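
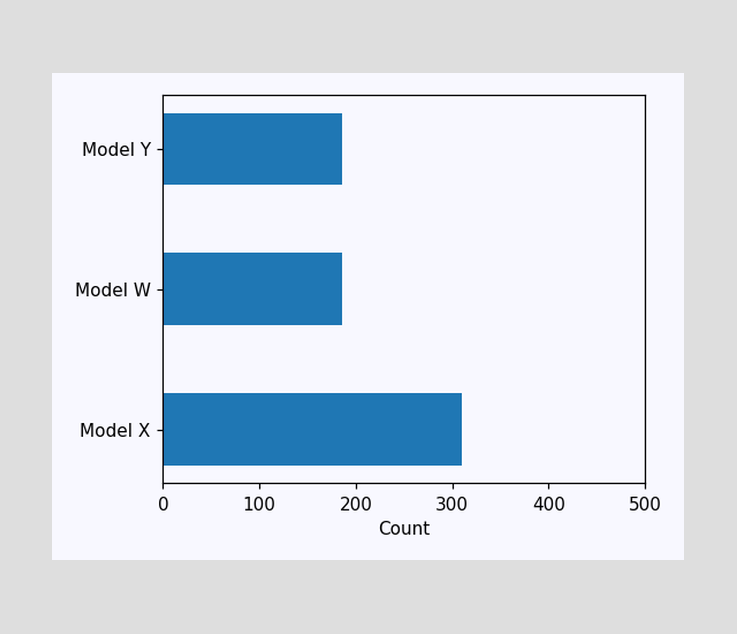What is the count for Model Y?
186

Reading along the chart's x-axis, the Model Y bar reaches 186.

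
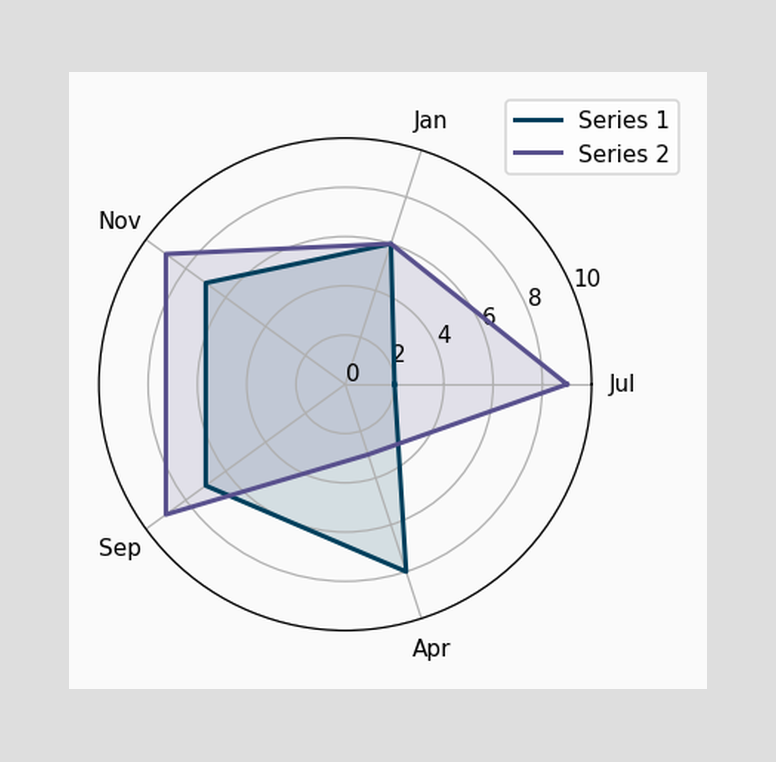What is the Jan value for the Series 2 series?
6

On the Jan axis, Series 2 reaches 6.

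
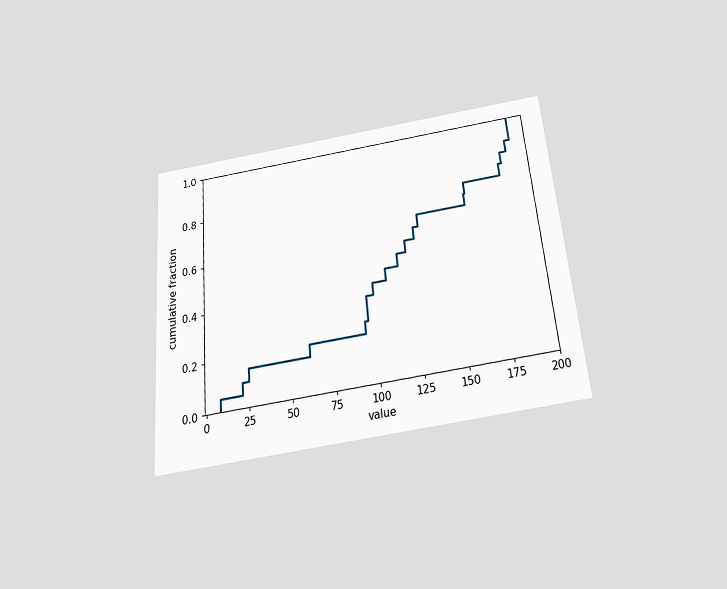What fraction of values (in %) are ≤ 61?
The chart is tilted about 5° counter-clockwise and viewed slightly from below. At x=61 the ECDF step is at 20%.

20%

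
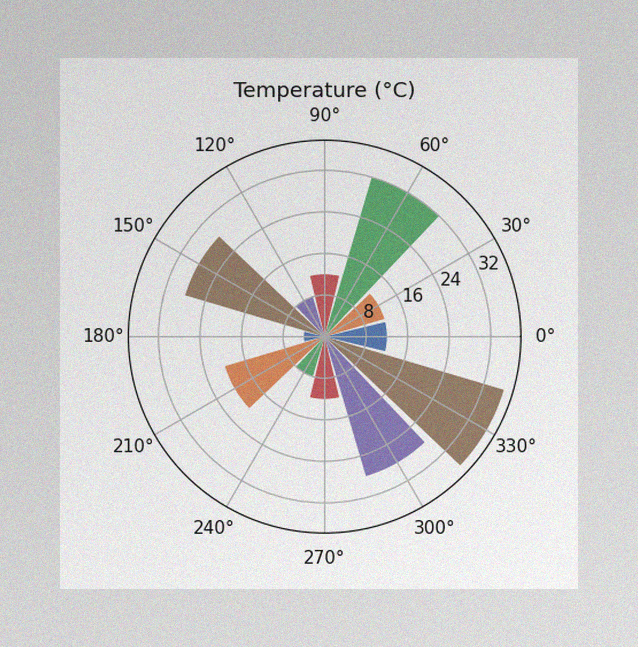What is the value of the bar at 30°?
12°C

The image has some photo noise and uneven lighting. The bar at 30° reaches 12°C on the radial axis.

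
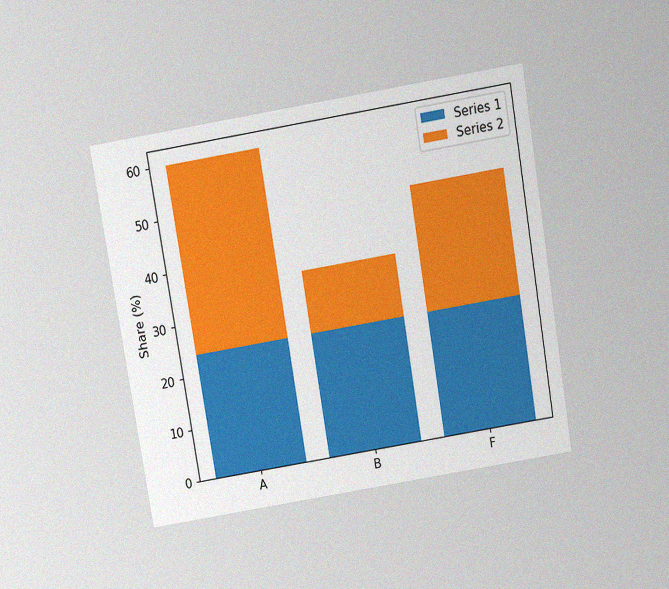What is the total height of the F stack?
The chart is tilted about 9° counter-clockwise and viewed slightly from above, with some photo noise. The F stack's top reaches 48% on the y-axis.

48%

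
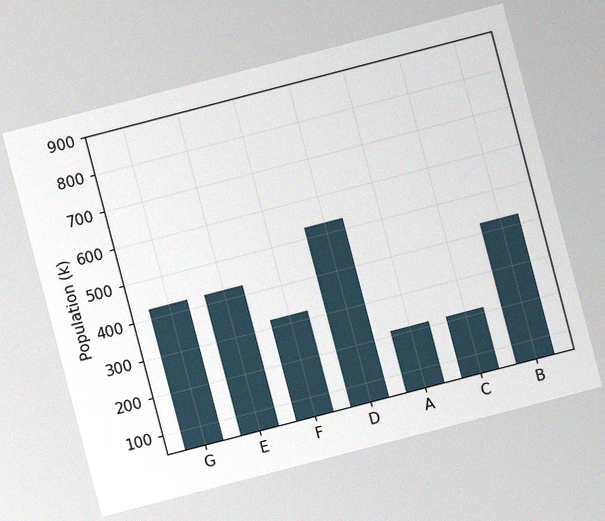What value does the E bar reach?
The chart is tilted about 15° counter-clockwise, with some photo noise. Reading along the chart's y-axis, the E bar reaches 424k.

424k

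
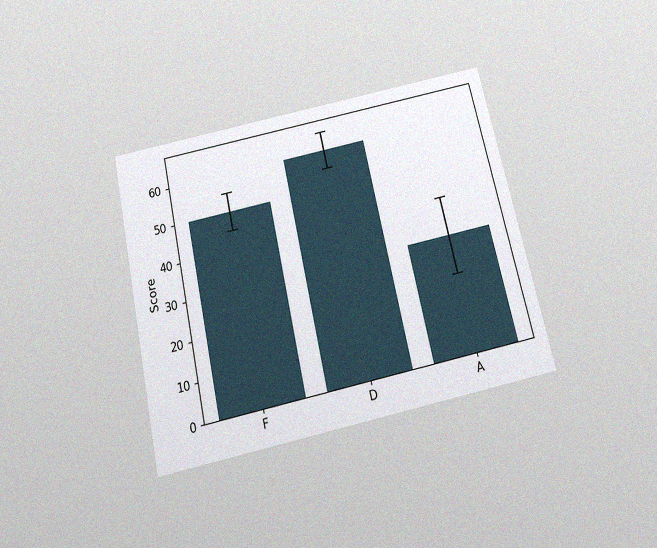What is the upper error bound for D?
The chart is tilted about 13° counter-clockwise and viewed slightly from below, with some photo noise. The D bar's upper whisker reaches 65.

65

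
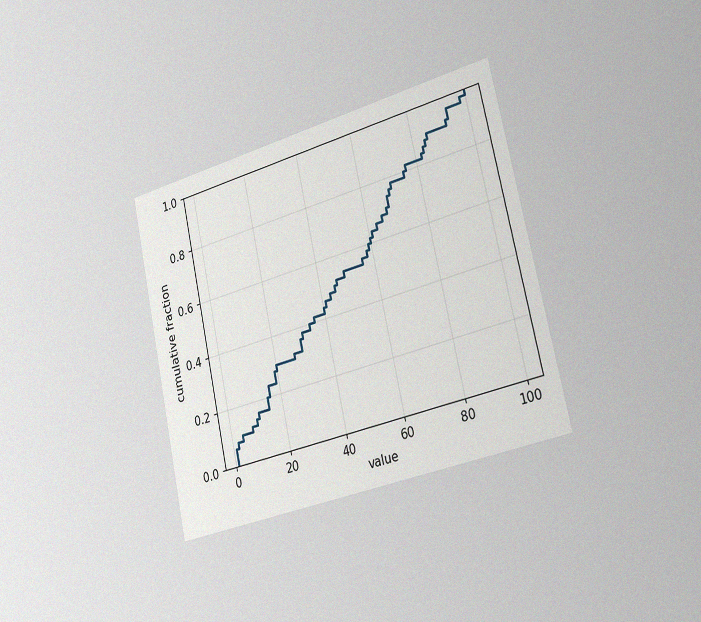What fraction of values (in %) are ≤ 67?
70%

The chart is tilted about 12° counter-clockwise and viewed slightly from the right, with some photo noise. At x=67 the ECDF step is at 70%.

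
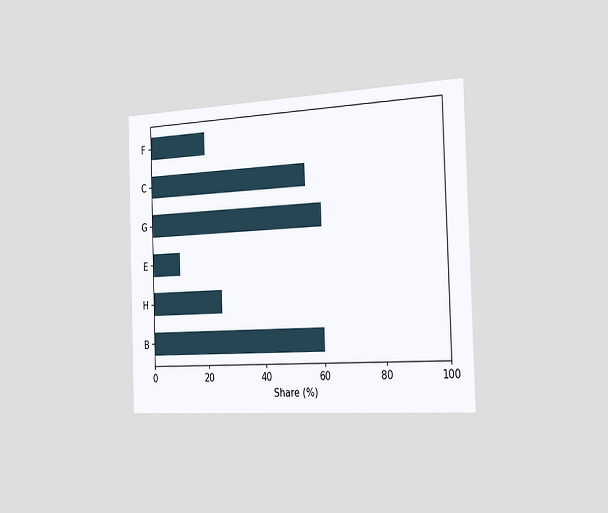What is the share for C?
55%

The chart is viewed slightly from the right. Reading along the chart's x-axis, the C bar reaches 55%.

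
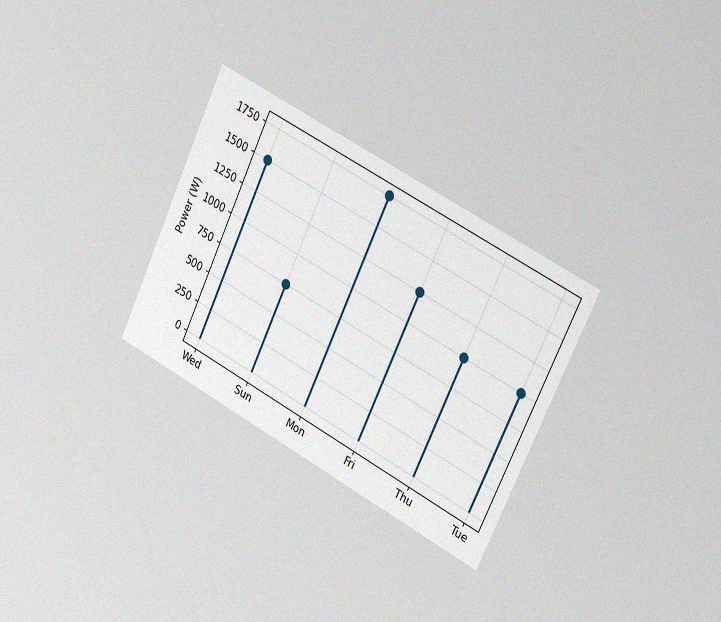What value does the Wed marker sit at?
The chart is tilted about 26° clockwise and viewed slightly from the right, with some photo noise. The Wed marker sits at 1500W.

1500W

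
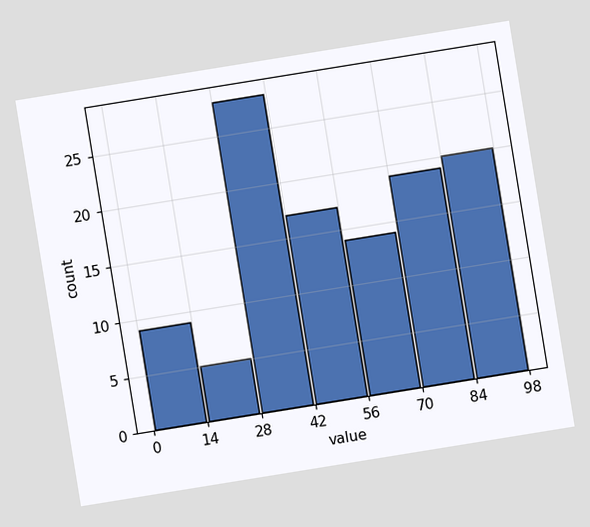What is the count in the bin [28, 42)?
28

The chart is tilted about 9° counter-clockwise. The [28, 42) bin has height 28.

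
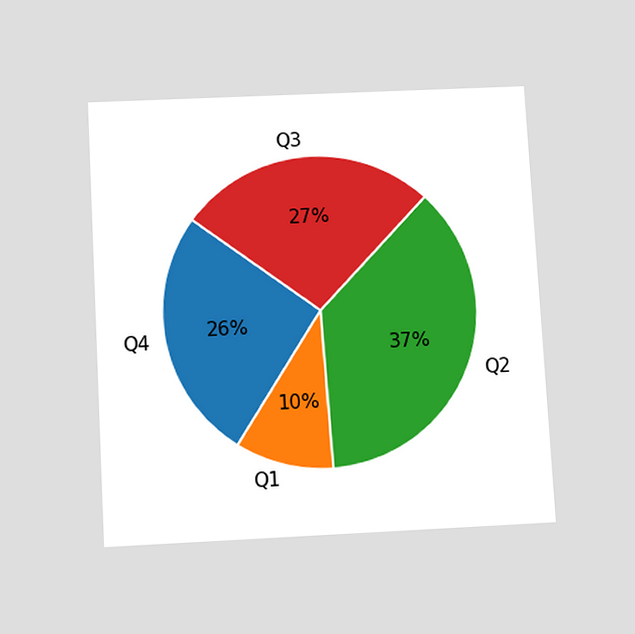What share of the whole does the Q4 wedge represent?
The chart is tilted about 3° counter-clockwise and viewed slightly from below. The Q4 slice takes up 26% of the pie.

26%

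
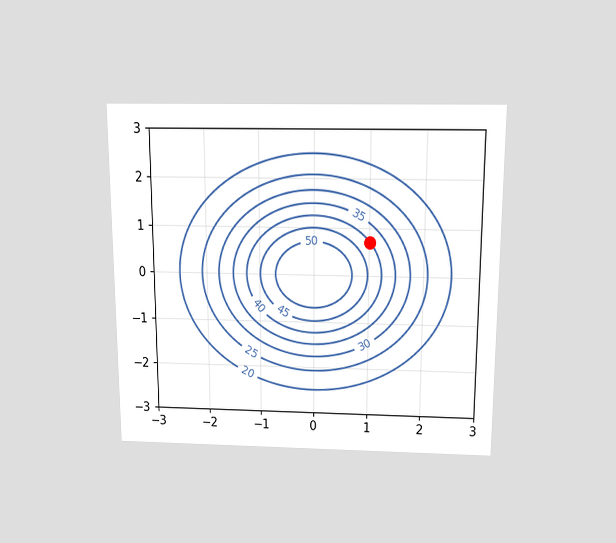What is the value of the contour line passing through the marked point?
The chart is viewed slightly from above. The marked point sits on the contour labelled 40.

40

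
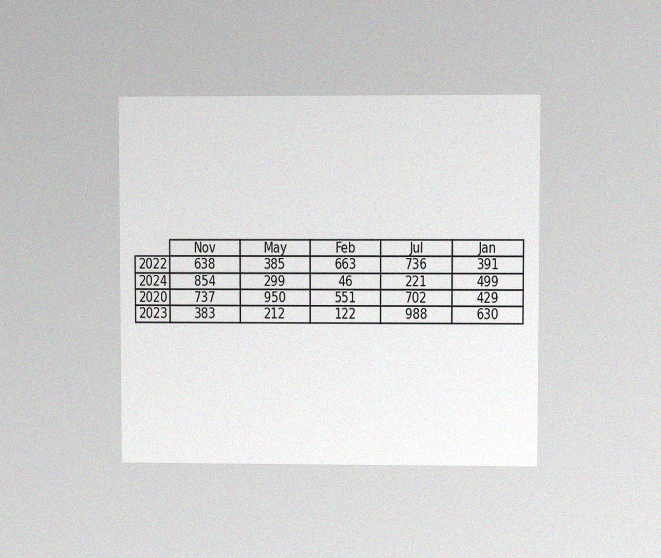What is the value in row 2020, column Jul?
702

The chart is viewed at a slight angle, with some photo noise. The (2020, Jul) cell reads 702.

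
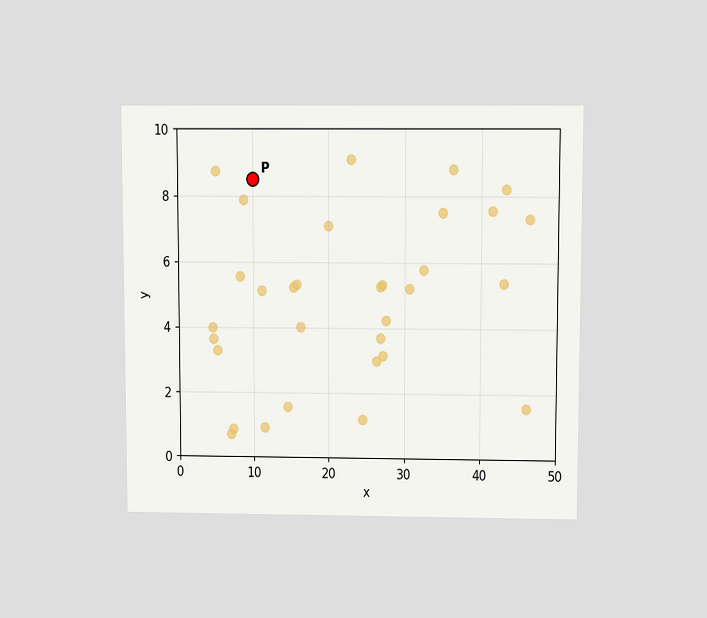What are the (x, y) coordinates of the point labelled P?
(10, 8.5)

The chart is viewed slightly from above. Following the gridlines from P to each axis, P sits at (10, 8.5).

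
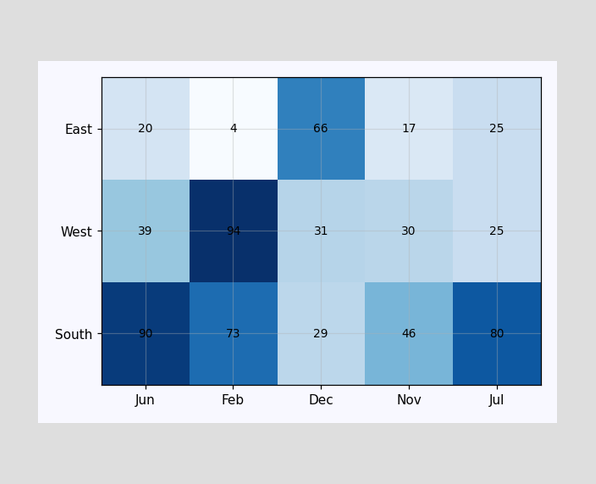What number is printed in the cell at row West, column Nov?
30

The (West, Nov) cell reads 30.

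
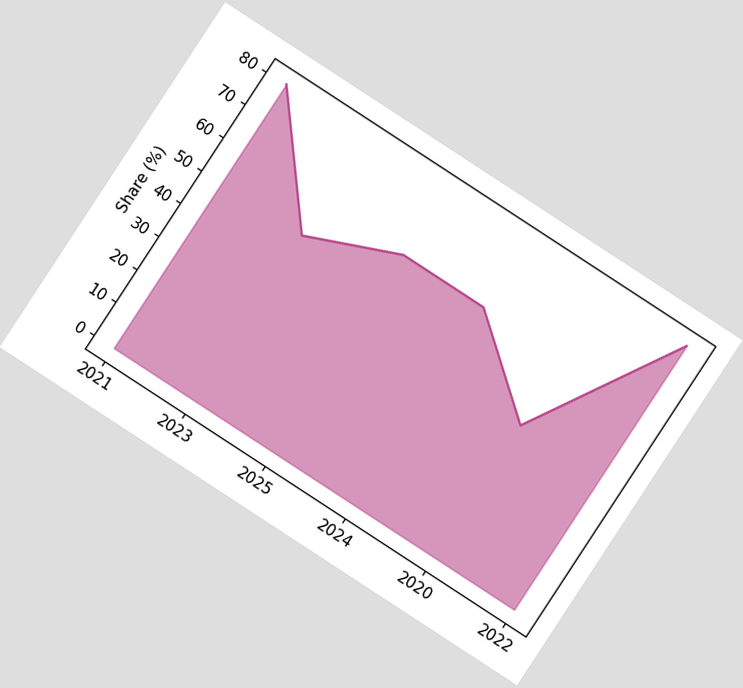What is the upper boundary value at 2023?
50%

The chart is tilted about 33° clockwise. At 2023 the upper boundary is at 50%.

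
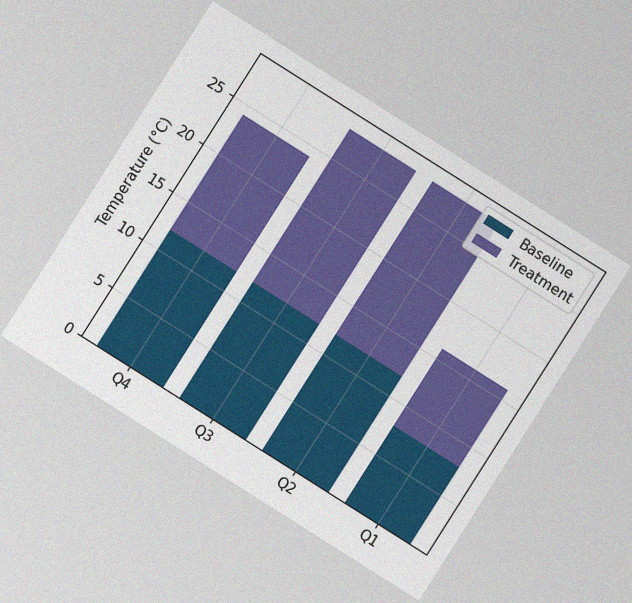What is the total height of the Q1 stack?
The chart is tilted about 32° clockwise, with some photo noise. The Q1 stack's top reaches 16°C on the y-axis.

16°C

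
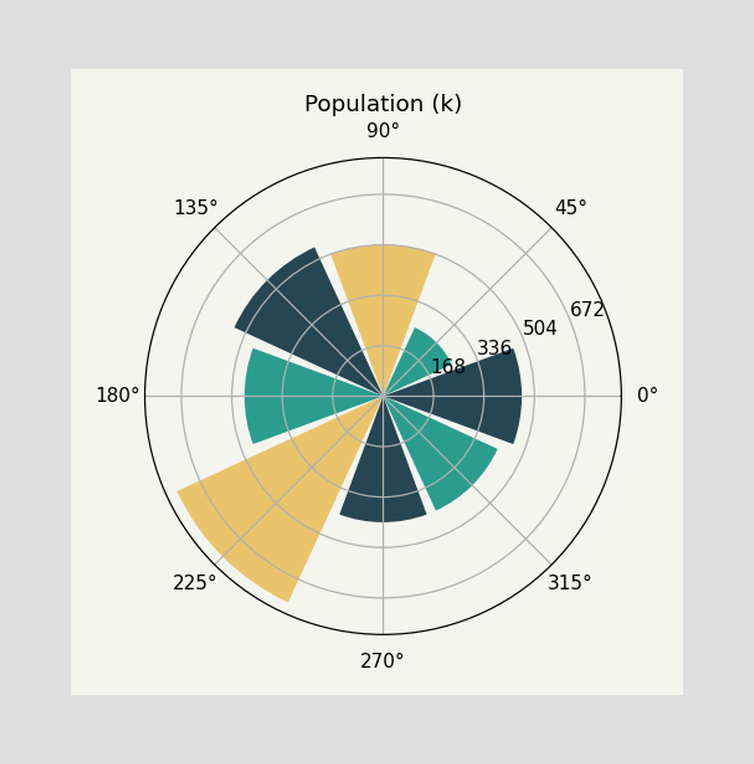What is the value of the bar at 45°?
The bar at 45° reaches 252k on the radial axis.

252k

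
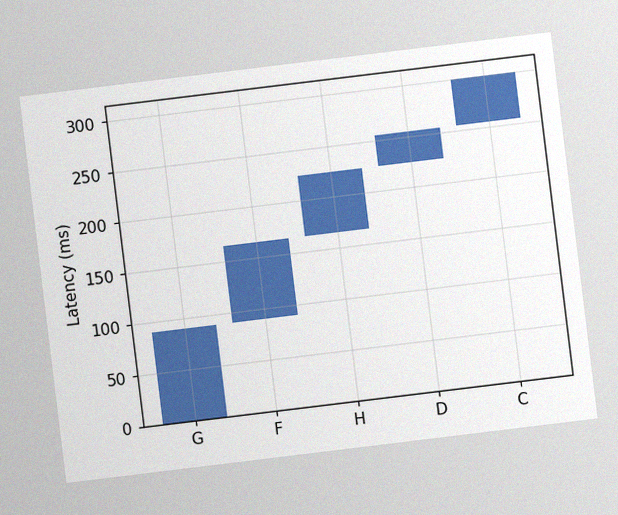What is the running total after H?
225ms

The chart is tilted about 7° counter-clockwise, with some photo noise. After H the running total reaches 225ms.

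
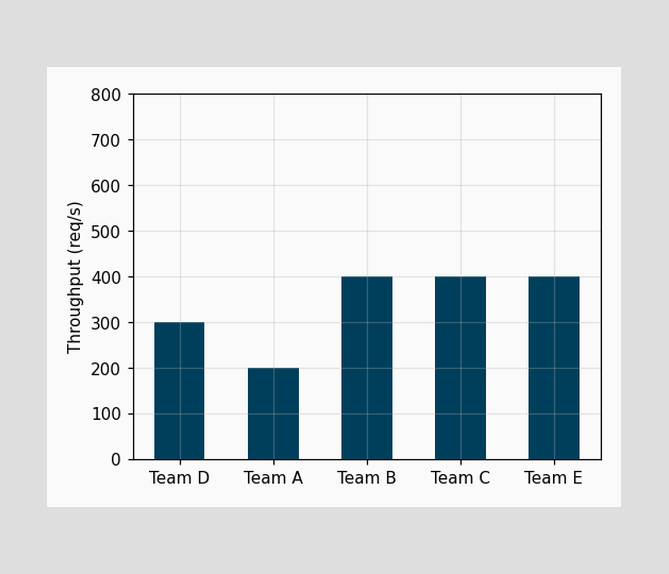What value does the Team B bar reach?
Reading along the chart's y-axis, the Team B bar reaches 400req/s.

400req/s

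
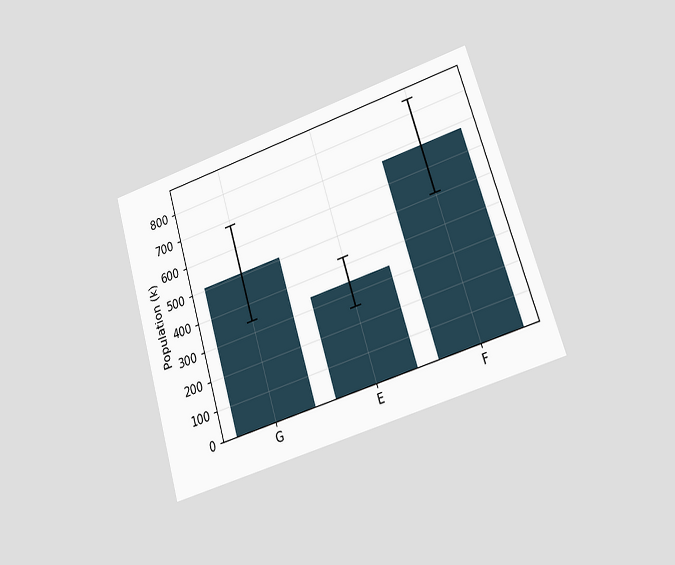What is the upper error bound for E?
425k

The chart is tilted about 17° counter-clockwise and viewed at a slight angle. The E bar's upper whisker reaches 425k.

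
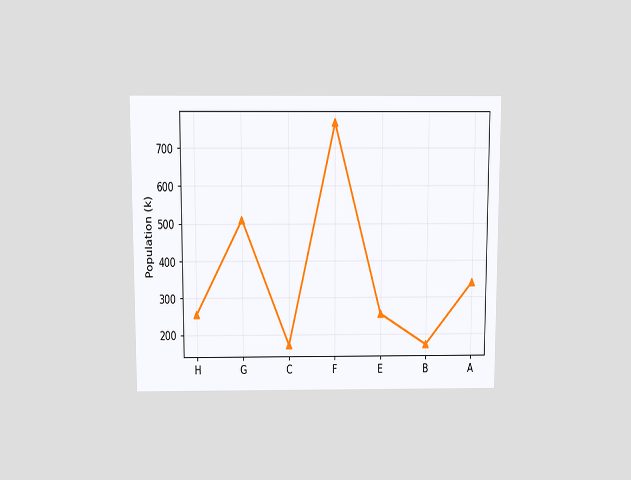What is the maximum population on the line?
The chart is viewed slightly from above. The highest point is at F, and reading across to the y-axis gives 765k.

765k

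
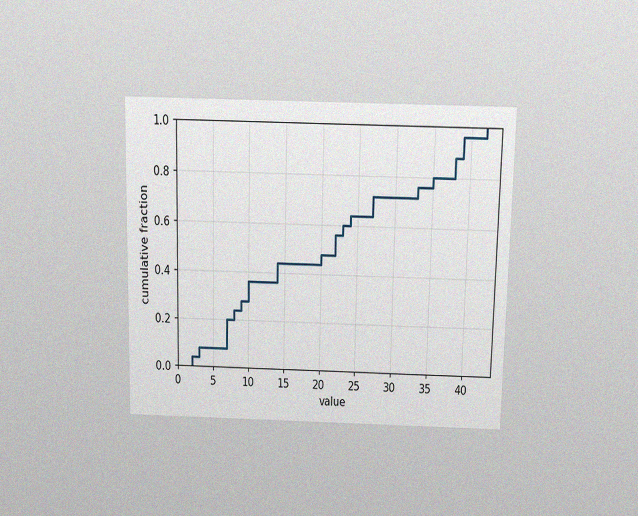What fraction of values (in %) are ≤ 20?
The chart is viewed slightly from above, with some photo noise. At x=20 the ECDF step is at 48%.

48%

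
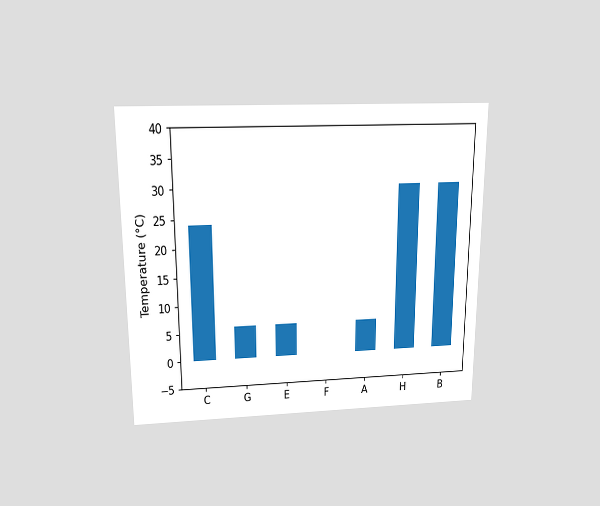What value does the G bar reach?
6°C

The chart is viewed slightly from above. Reading along the chart's y-axis, the G bar reaches 6°C.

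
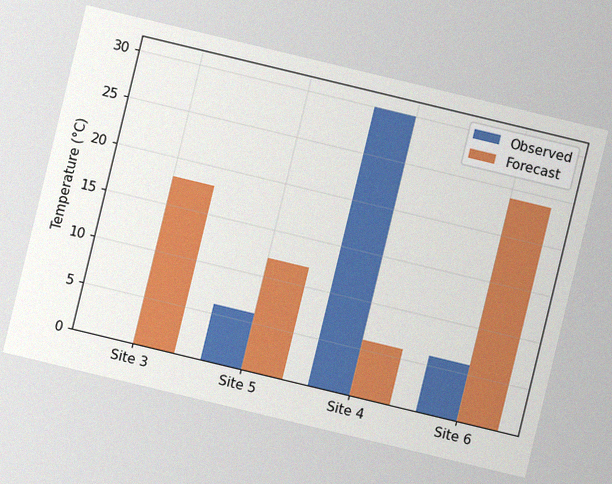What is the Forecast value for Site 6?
The chart is tilted about 14° clockwise, with some photo noise. The Forecast bar at Site 6 reaches 24°C on the y-axis.

24°C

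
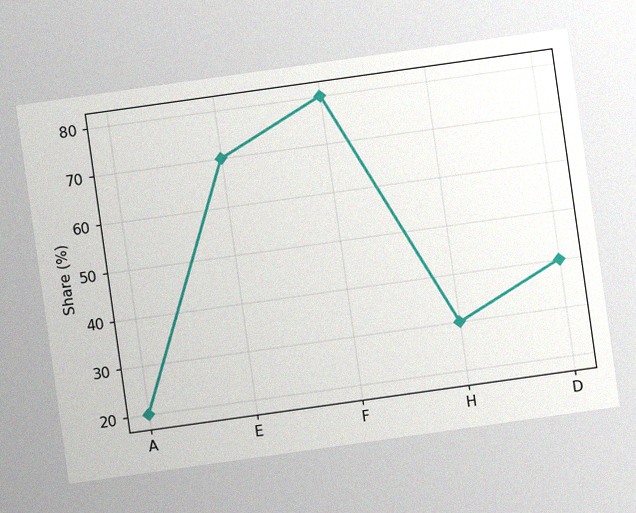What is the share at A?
20%

The chart is tilted about 8° counter-clockwise, with some photo noise. At A, the line is at 20%.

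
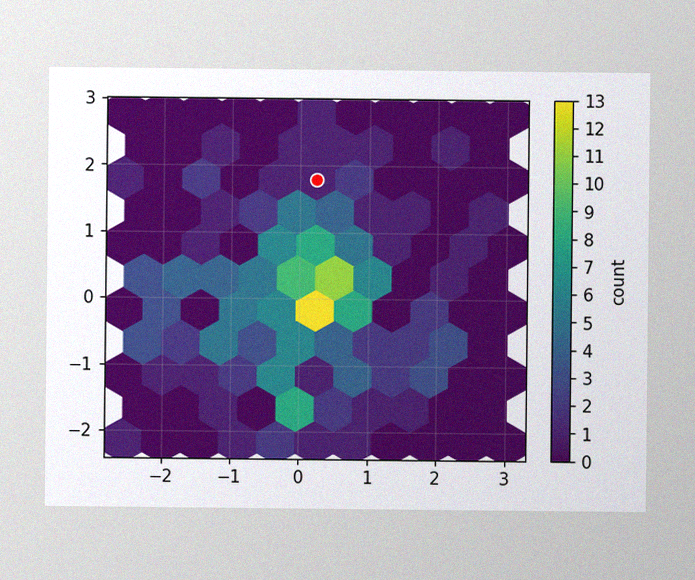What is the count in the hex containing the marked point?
1

The image has some photo noise and uneven lighting. The marked hex reads 1 on the colorbar.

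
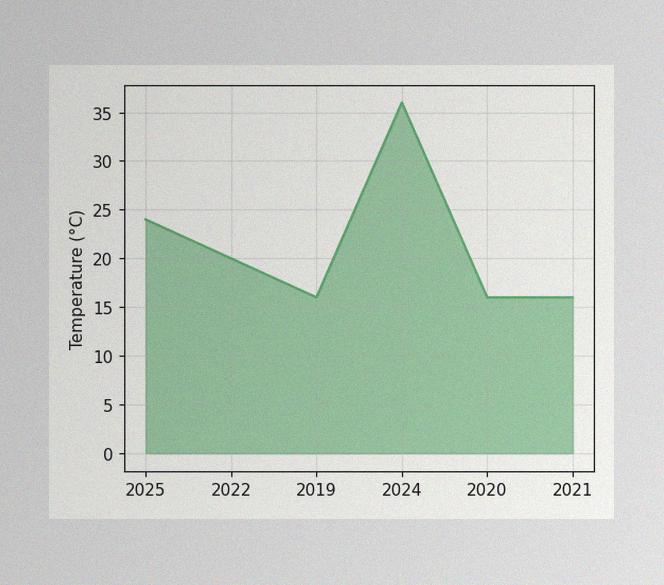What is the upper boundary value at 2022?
The image has some photo noise and uneven lighting. At 2022 the upper boundary is at 20°C.

20°C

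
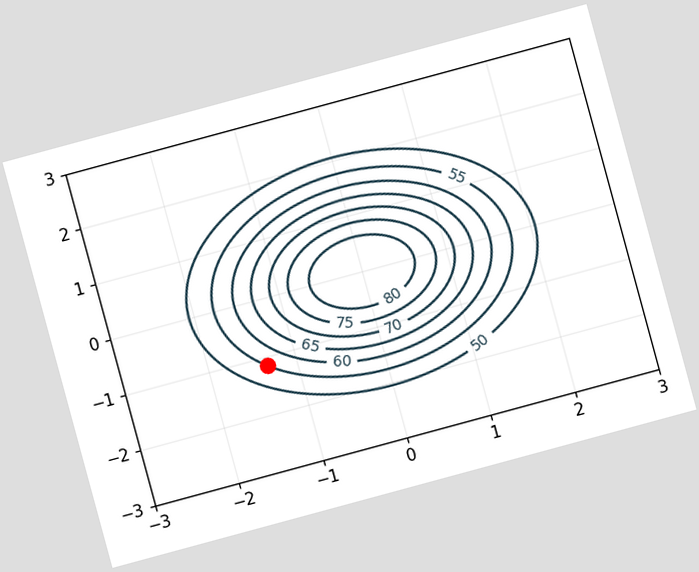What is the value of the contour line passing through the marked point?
55

The chart is tilted about 15° counter-clockwise. The marked point sits on the contour labelled 55.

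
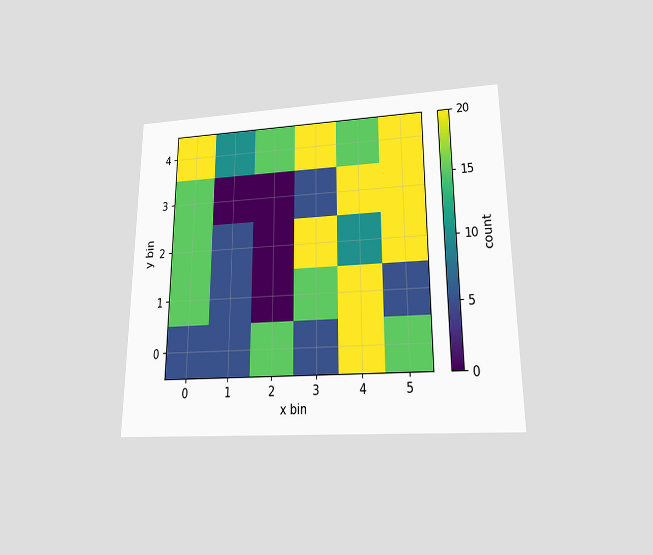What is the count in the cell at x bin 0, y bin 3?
15

The chart is viewed slightly from below. Matching the cell (0, 3) against the colorbar gives 15.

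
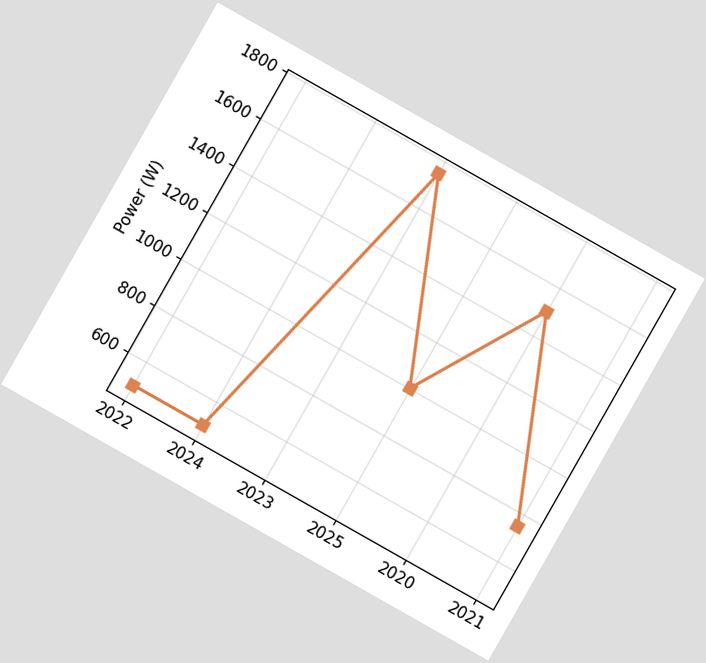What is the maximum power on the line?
The chart is tilted about 30° clockwise. The highest point is at 2023, and reading across to the y-axis gives 1750W.

1750W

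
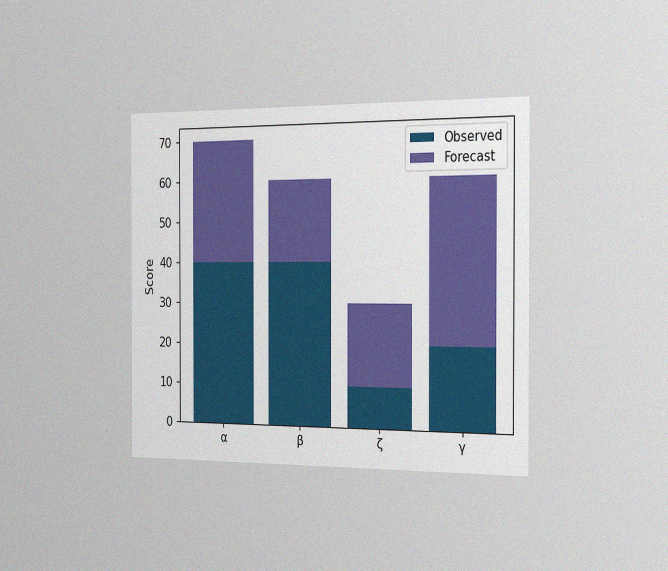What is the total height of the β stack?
60

The chart is viewed slightly from the right, with some photo noise. The β stack's top reaches 60 on the y-axis.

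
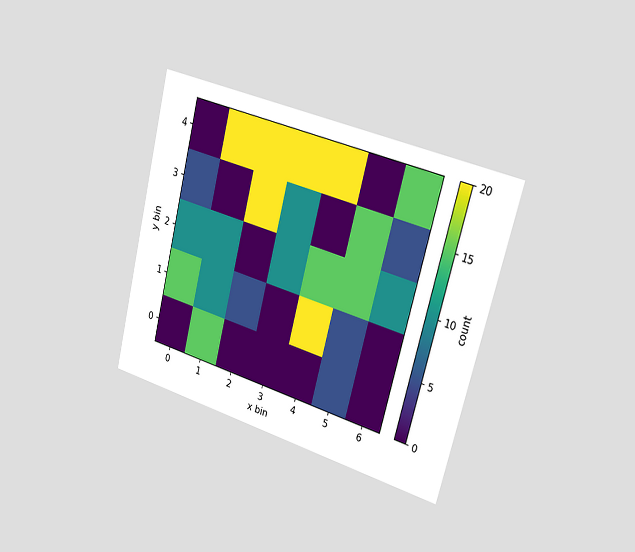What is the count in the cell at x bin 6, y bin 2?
10

The chart is tilted about 14° clockwise and viewed slightly from the right. Matching the cell (6, 2) against the colorbar gives 10.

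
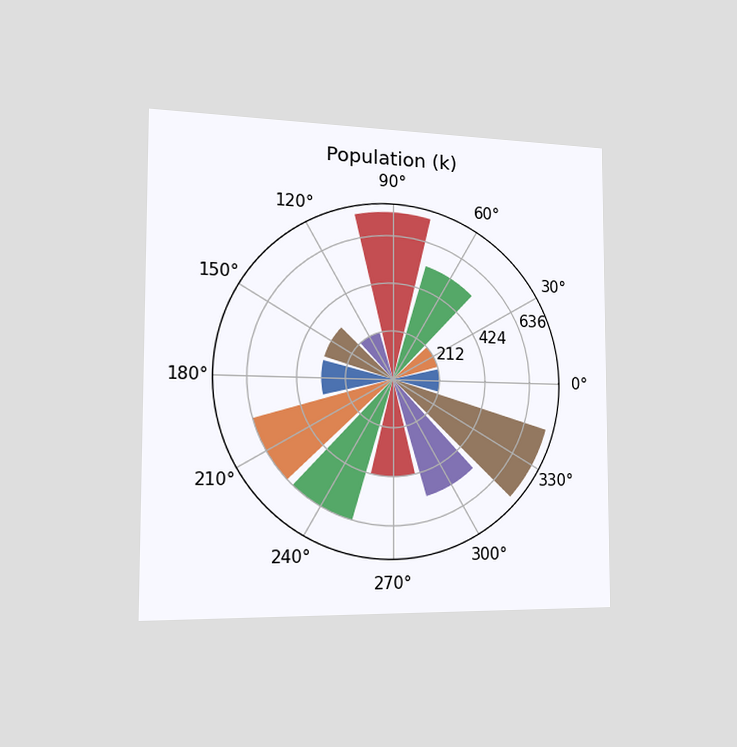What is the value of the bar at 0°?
212k

The chart is viewed slightly from the left. The bar at 0° reaches 212k on the radial axis.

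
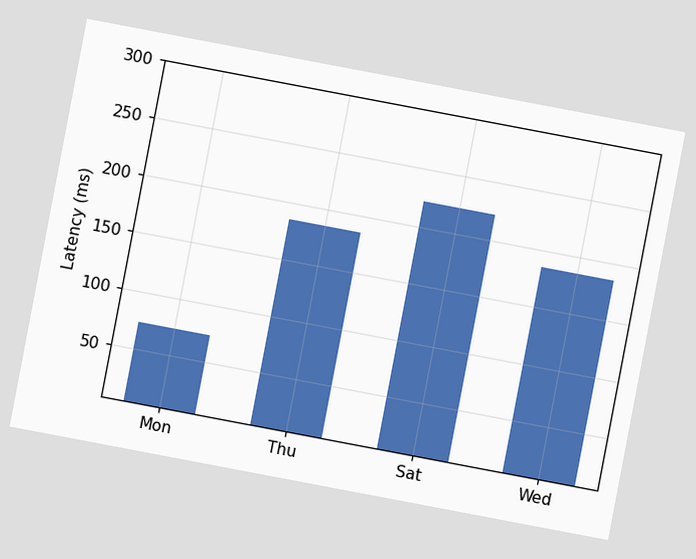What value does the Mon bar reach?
74ms

The chart is tilted about 11° clockwise. Reading along the chart's y-axis, the Mon bar reaches 74ms.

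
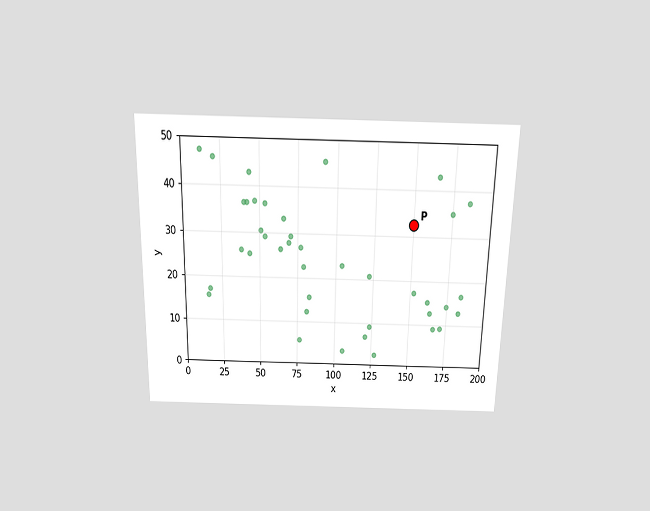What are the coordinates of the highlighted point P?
The chart is viewed slightly from above. Following the gridlines from P to each axis, P sits at (150, 32.5).

(150, 32.5)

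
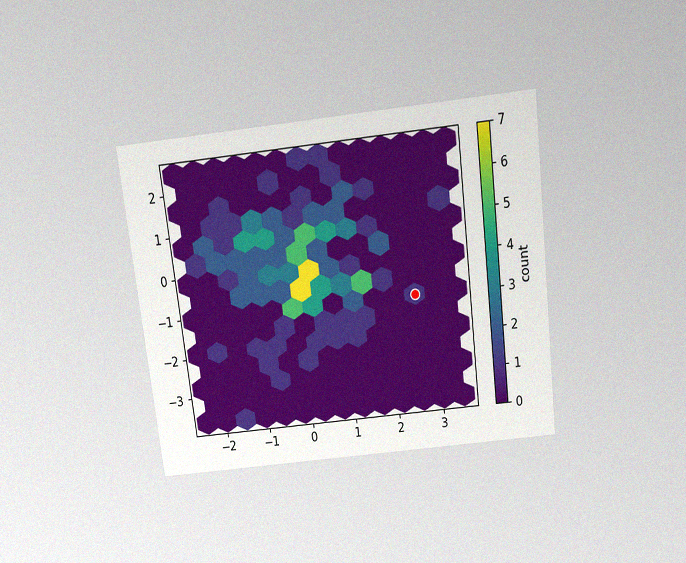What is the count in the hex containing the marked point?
The chart is tilted about 7° counter-clockwise and viewed slightly from above, with some photo noise. The marked hex reads 1 on the colorbar.

1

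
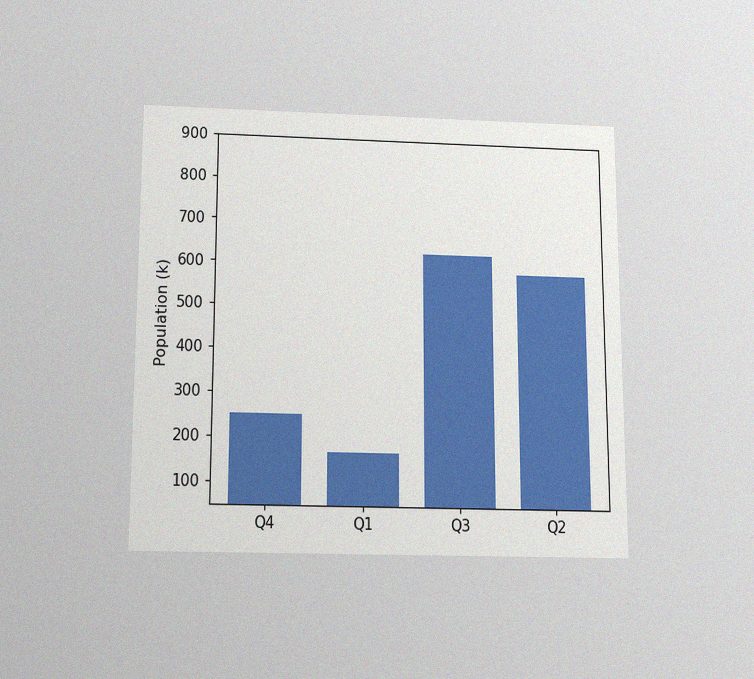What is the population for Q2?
The chart is viewed slightly from below, with some photo noise. Reading along the chart's y-axis, the Q2 bar reaches 588k.

588k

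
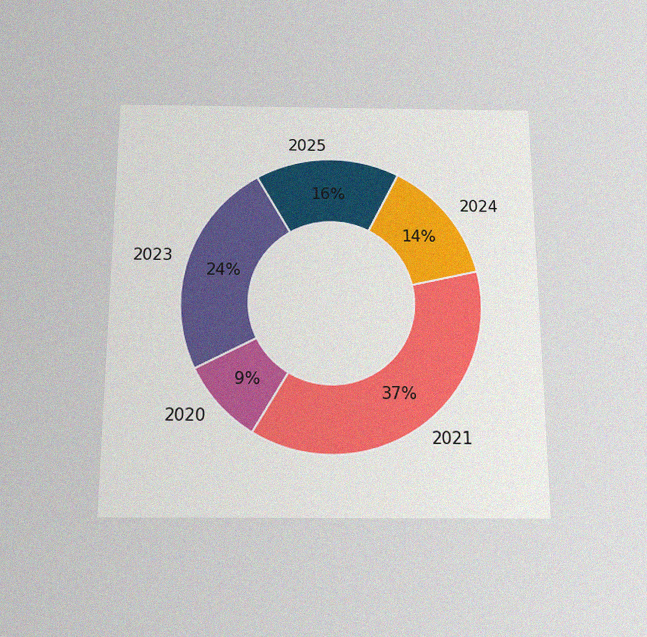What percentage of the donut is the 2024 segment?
14%

The chart is viewed slightly from below, with some photo noise. The 2024 segment takes up 14% of the ring.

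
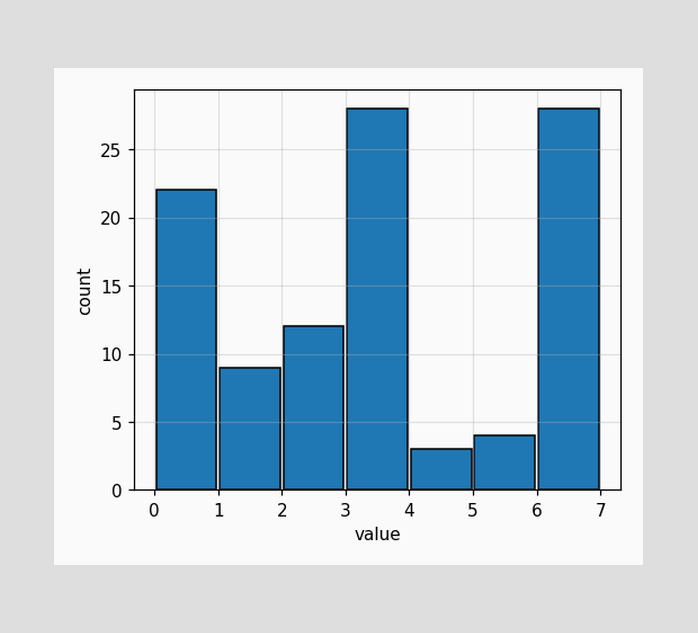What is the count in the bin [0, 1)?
22

The [0, 1) bin has height 22.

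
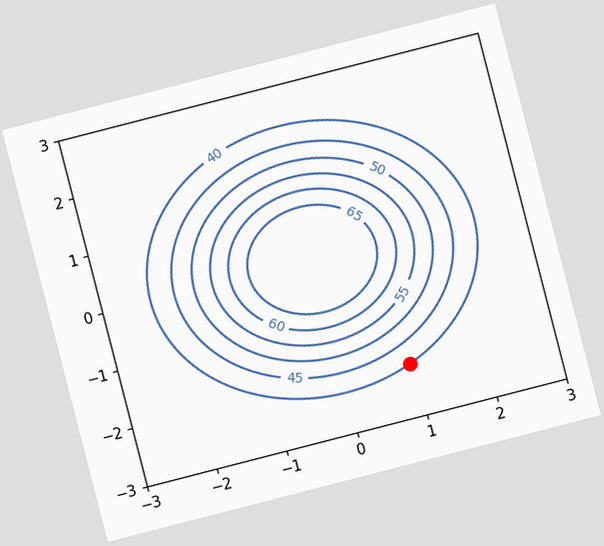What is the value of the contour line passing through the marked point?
The chart is tilted about 14° counter-clockwise. The marked point sits on the contour labelled 40.

40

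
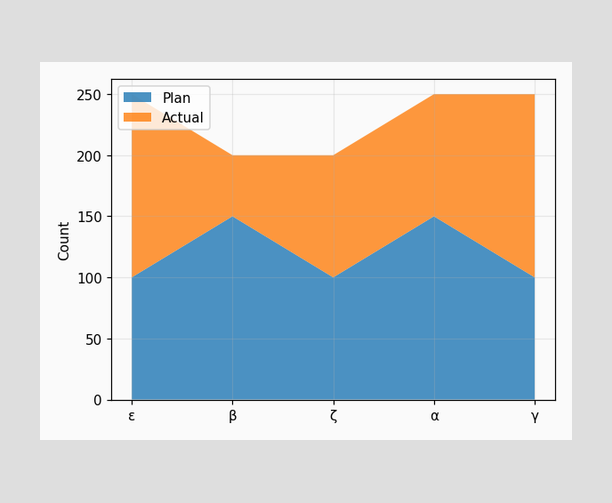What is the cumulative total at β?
The stacked total at β reaches 200.

200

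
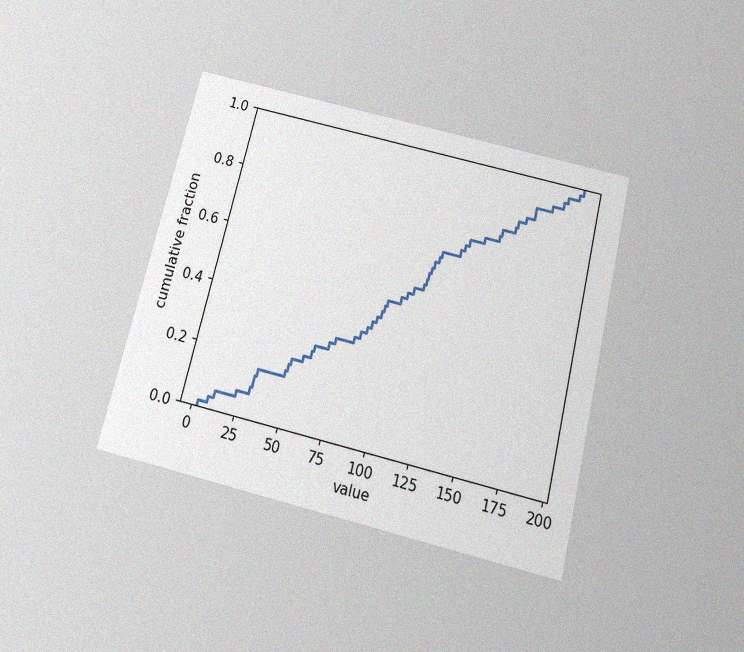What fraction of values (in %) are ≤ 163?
The chart is tilted about 14° clockwise and viewed slightly from below, with some photo noise. At x=163 the ECDF step is at 86%.

86%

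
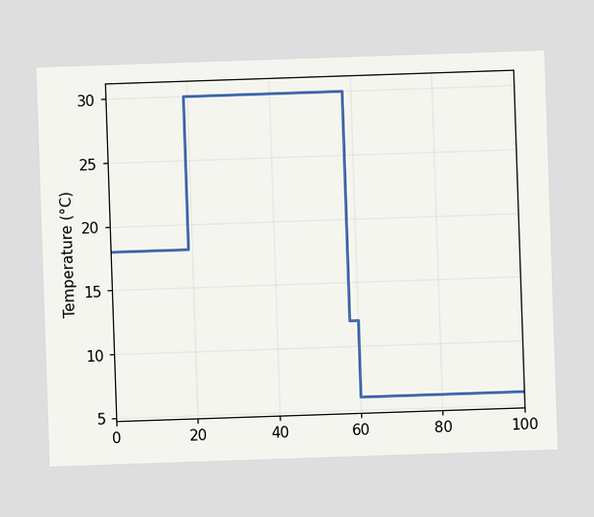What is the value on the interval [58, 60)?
12°C

On [58, 60) the step sits at 12°C.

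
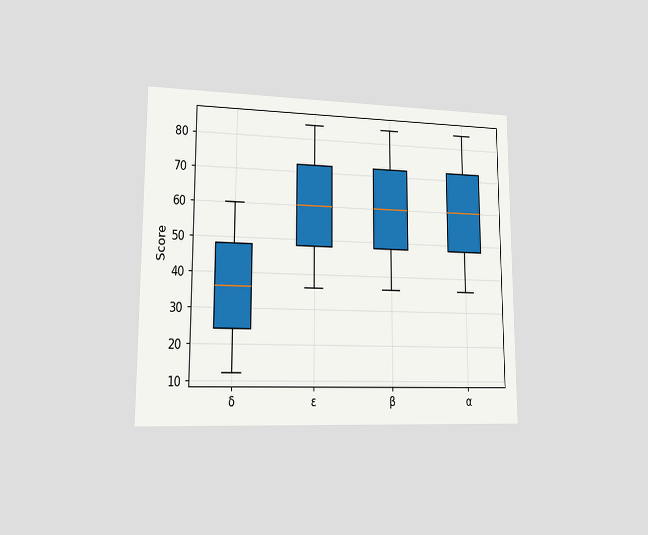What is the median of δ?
36

The chart is viewed at a slight angle. The median line in the δ box sits at 36.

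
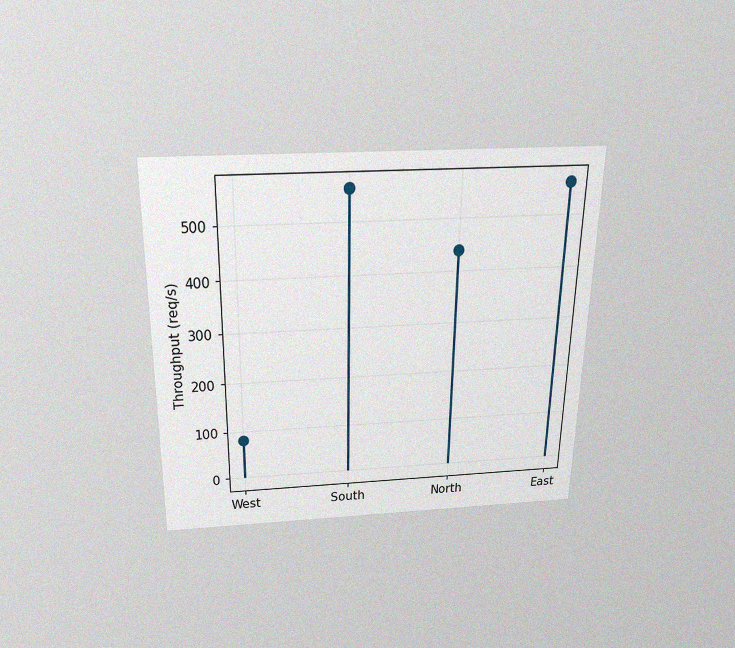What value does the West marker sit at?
80req/s

The chart is viewed slightly from above, with some photo noise. The West marker sits at 80req/s.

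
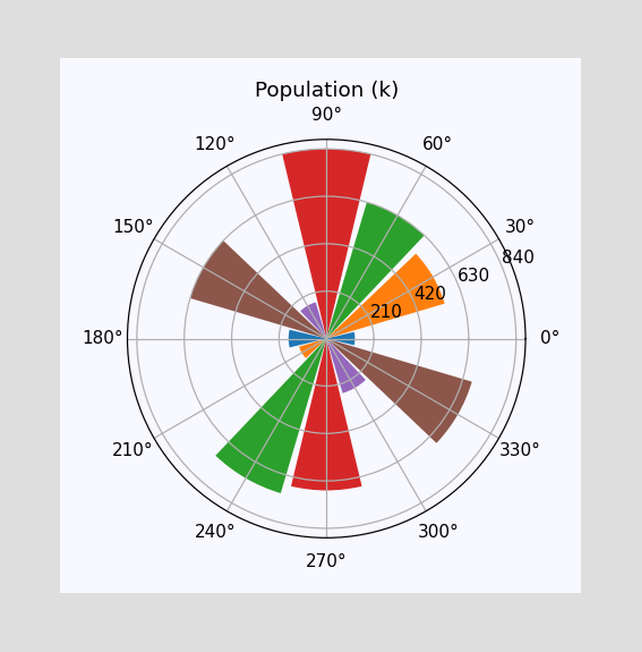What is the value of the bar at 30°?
546k

The bar at 30° reaches 546k on the radial axis.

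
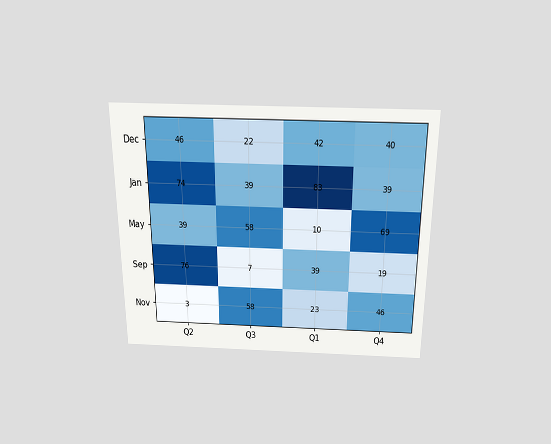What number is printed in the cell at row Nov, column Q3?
The chart is viewed slightly from above. The (Nov, Q3) cell reads 58.

58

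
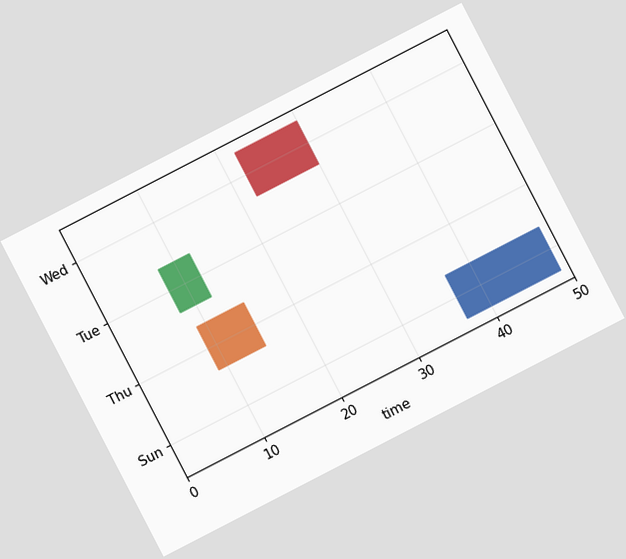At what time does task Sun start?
37

The chart is tilted about 27° counter-clockwise. The Sun bar begins at t=37.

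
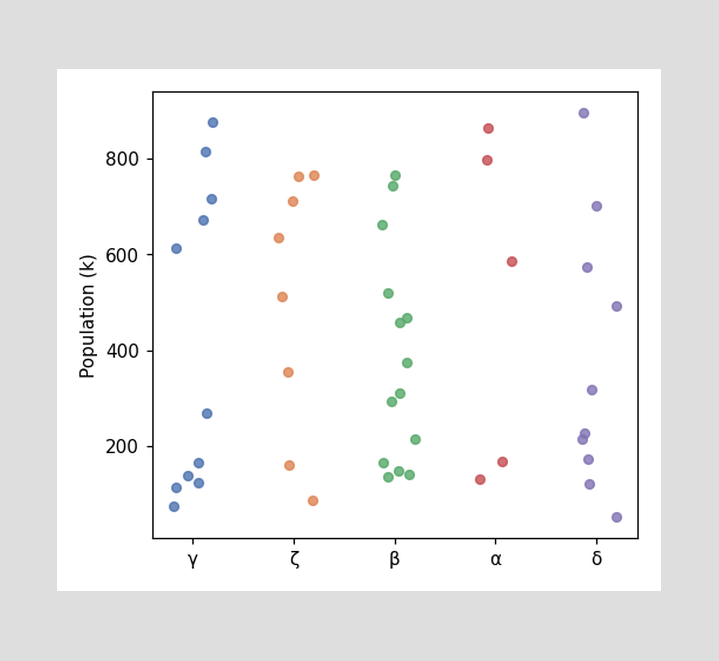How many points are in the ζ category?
8

Counting the markers in the ζ column gives 8.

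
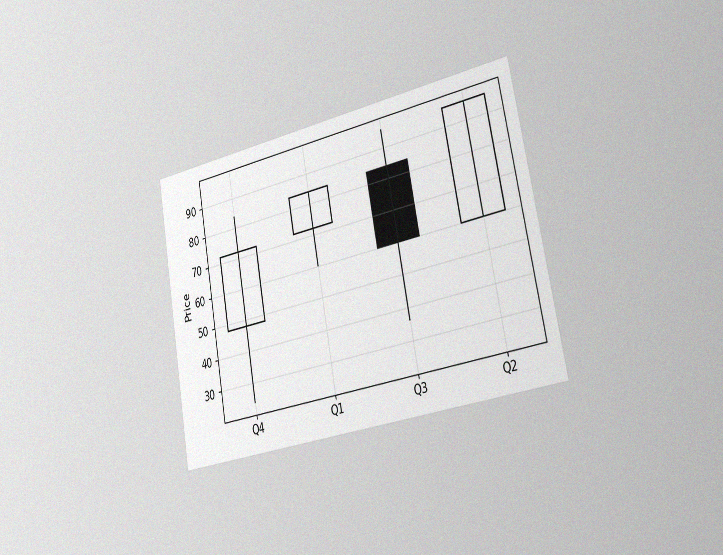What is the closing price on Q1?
The chart is tilted about 11° counter-clockwise and viewed slightly from the right, with some photo noise. The Q1 candle closes at 84.

84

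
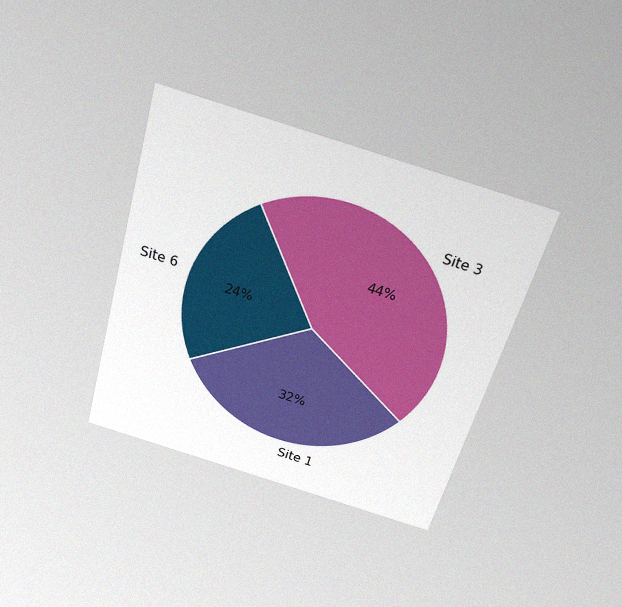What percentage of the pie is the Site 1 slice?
32%

The chart is tilted about 16° clockwise and viewed slightly from above, with some photo noise. The Site 1 slice takes up 32% of the pie.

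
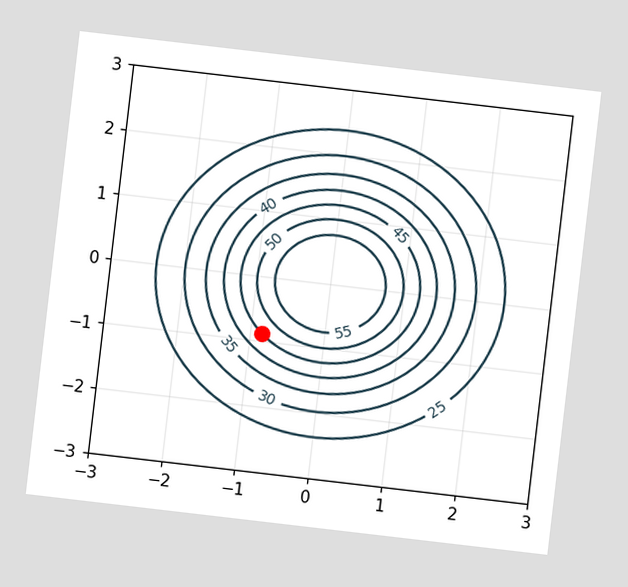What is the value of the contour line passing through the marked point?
The chart is tilted about 7° clockwise. The marked point sits on the contour labelled 45.

45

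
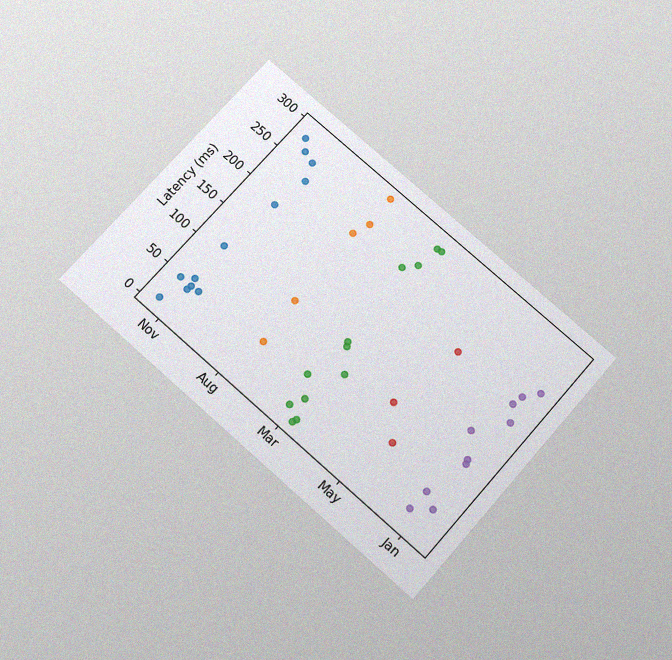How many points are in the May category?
The chart is tilted about 41° clockwise and viewed slightly from below, with some photo noise. Counting the markers in the May column gives 3.

3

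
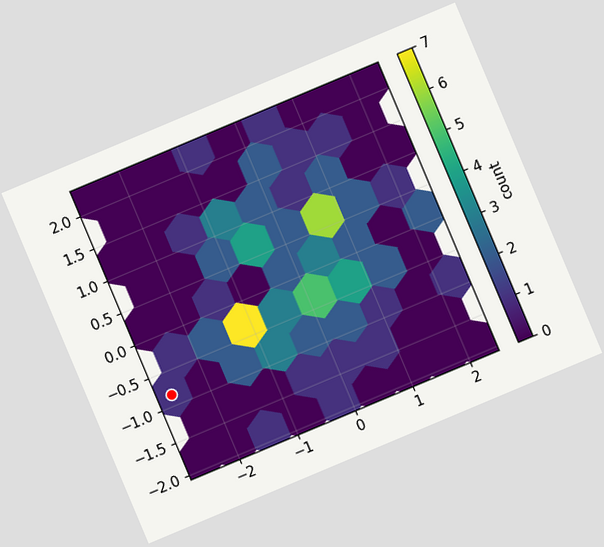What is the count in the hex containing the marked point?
1

The chart is tilted about 23° counter-clockwise. The marked hex reads 1 on the colorbar.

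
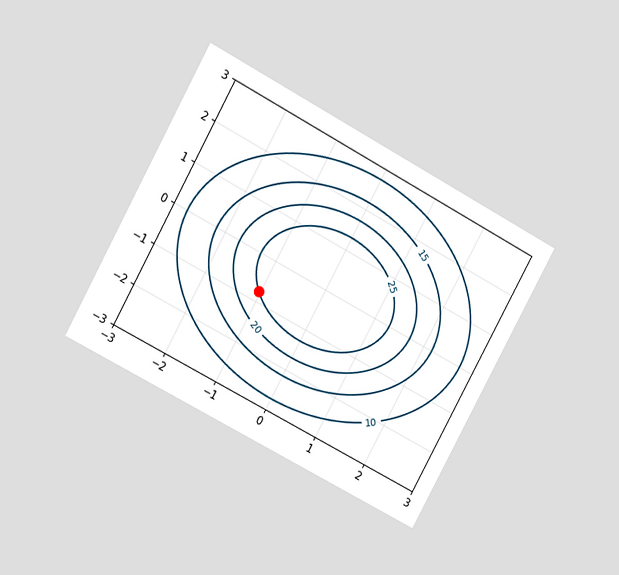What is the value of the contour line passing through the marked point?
The chart is tilted about 29° clockwise and viewed at a slight angle. The marked point sits on the contour labelled 25.

25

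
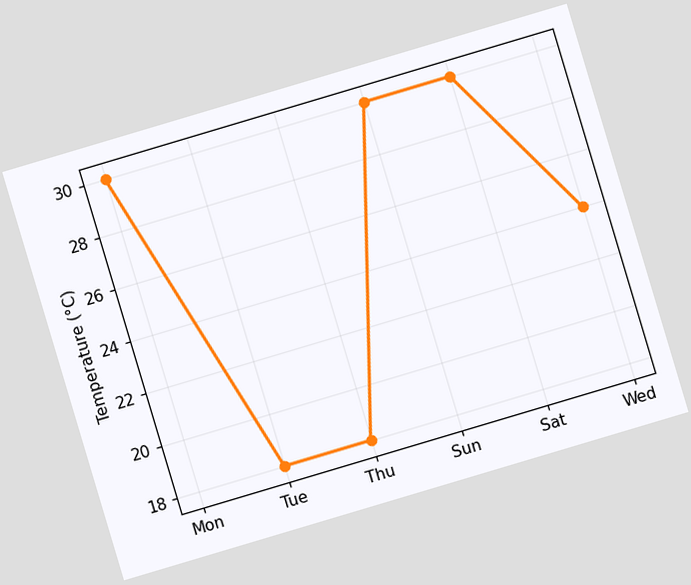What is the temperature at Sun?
30°C

The chart is tilted about 17° counter-clockwise. At Sun, the line is at 30°C.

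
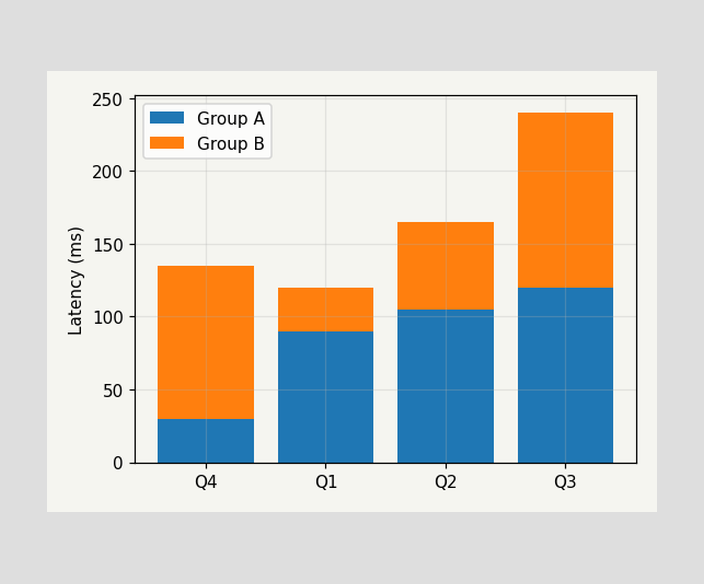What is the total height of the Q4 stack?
The Q4 stack's top reaches 135ms on the y-axis.

135ms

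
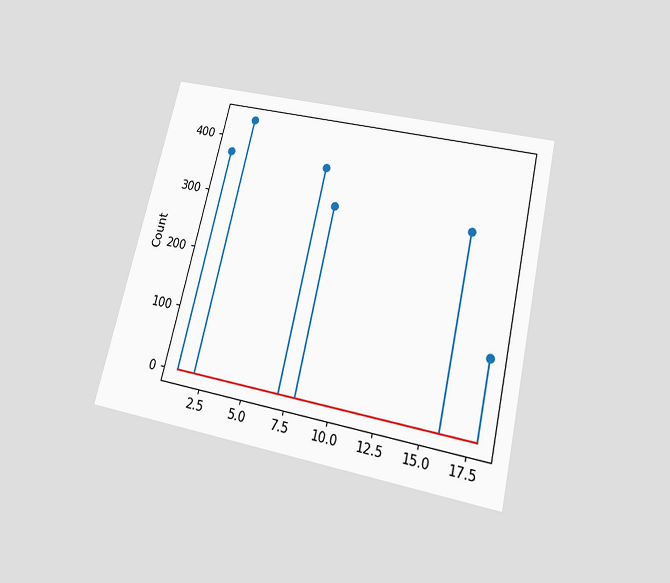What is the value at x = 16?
The chart is tilted about 13° clockwise and viewed slightly from below. The stem at x=16 reaches 310.

310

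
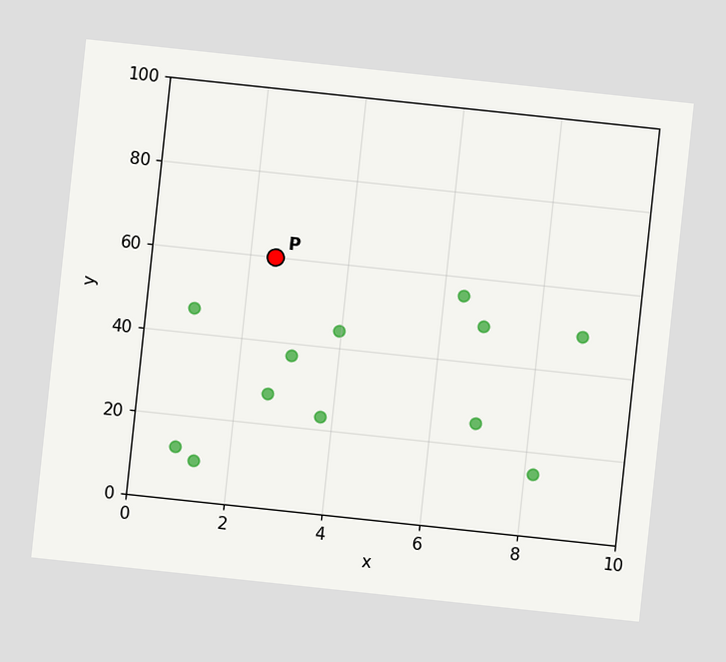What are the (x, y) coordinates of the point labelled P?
(2.5, 60)

The chart is tilted about 6° clockwise. Following the gridlines from P to each axis, P sits at (2.5, 60).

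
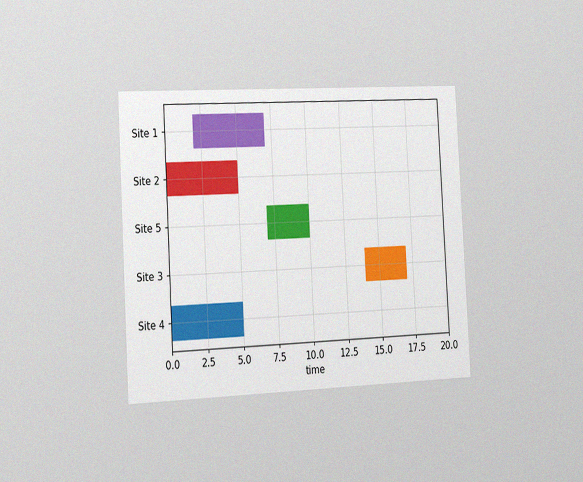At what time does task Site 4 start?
The chart is tilted about 3° counter-clockwise and viewed slightly from the left, with some photo noise. The Site 4 bar begins at t=0.

0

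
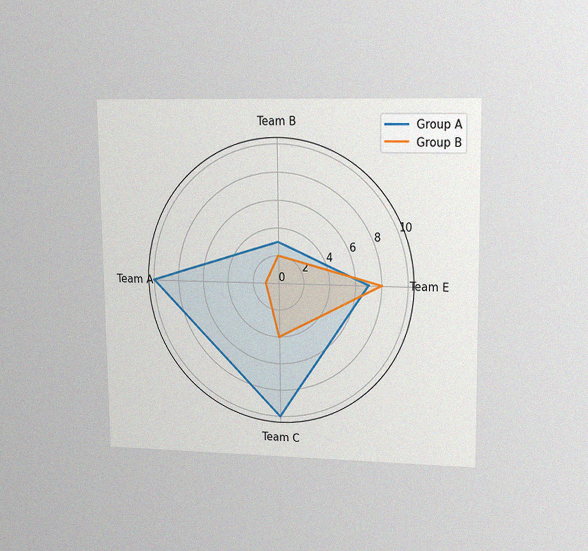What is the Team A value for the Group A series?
10

The chart is viewed at a slight angle, with some photo noise. On the Team A axis, Group A reaches 10.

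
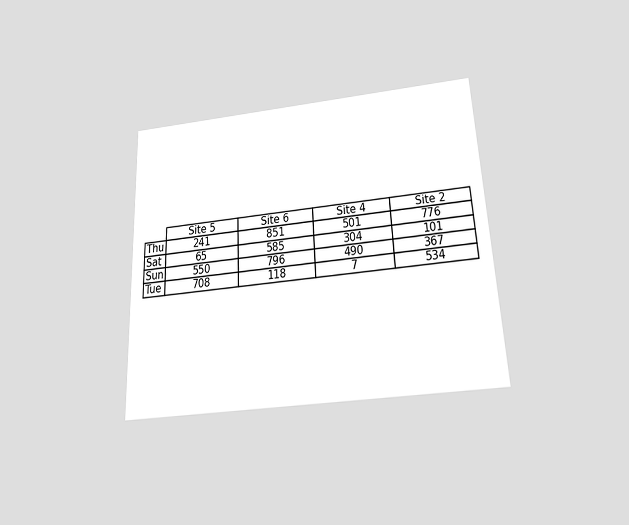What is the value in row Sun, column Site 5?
The chart is tilted about 3° counter-clockwise and viewed slightly from below. The (Sun, Site 5) cell reads 550.

550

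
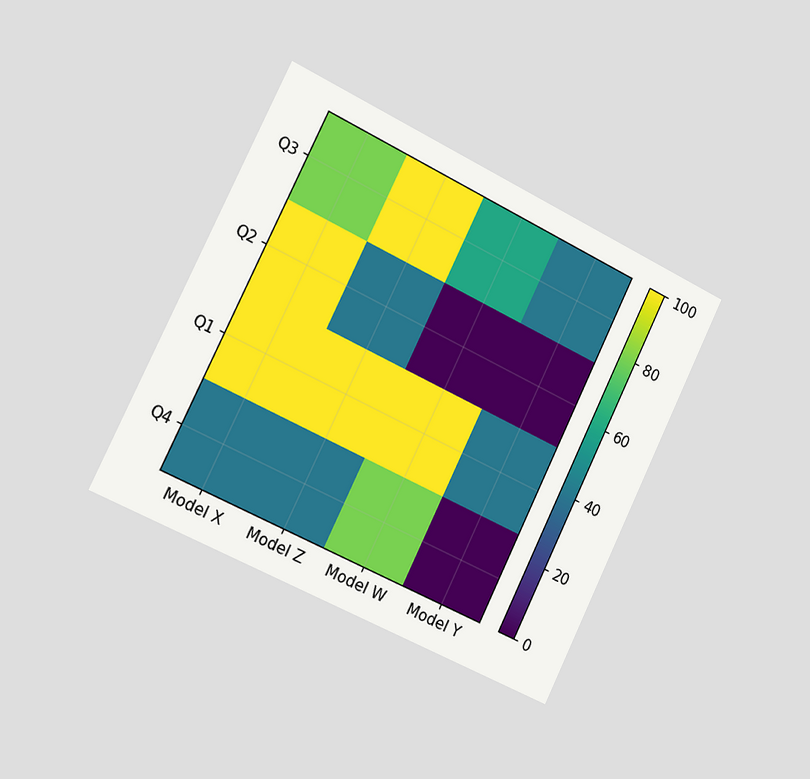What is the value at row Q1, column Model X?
100

The chart is tilted about 26° clockwise and viewed slightly from the left. Matching cell (Q1, Model X) against the colorbar gives 100.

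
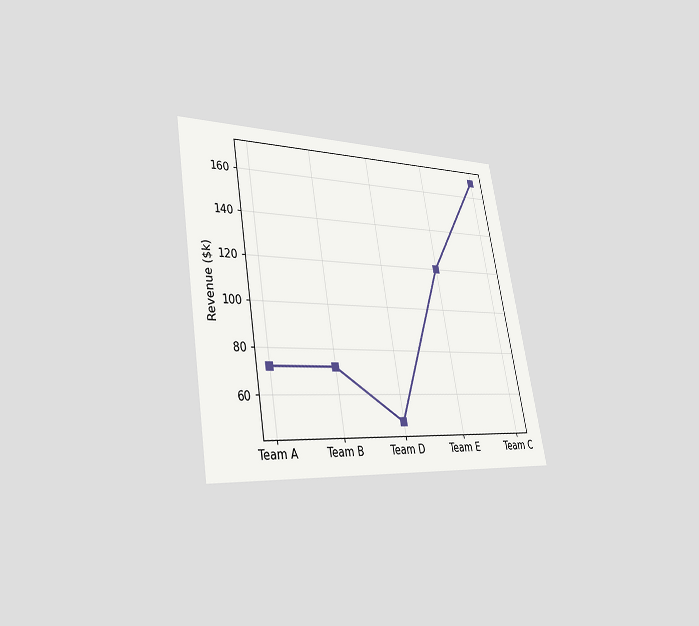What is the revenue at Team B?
$72k

The chart is tilted about 10° counter-clockwise and viewed slightly from the left. At Team B, the line is at $72k.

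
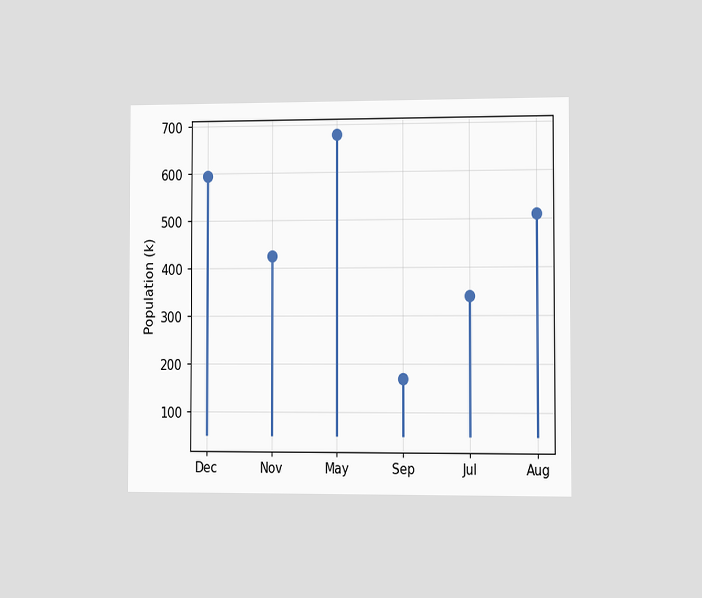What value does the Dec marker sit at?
595k

The chart is viewed slightly from the right. The Dec marker sits at 595k.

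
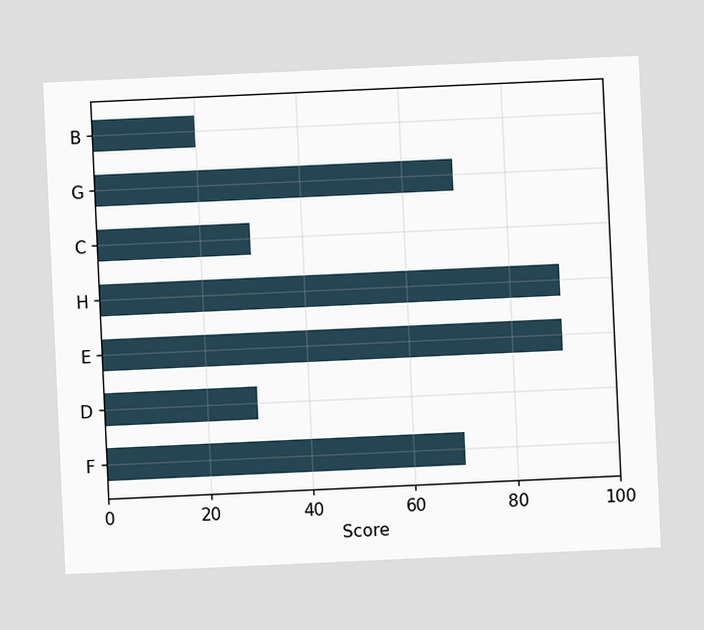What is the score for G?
70

The chart is tilted about 3° counter-clockwise. Reading along the chart's x-axis, the G bar reaches 70.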